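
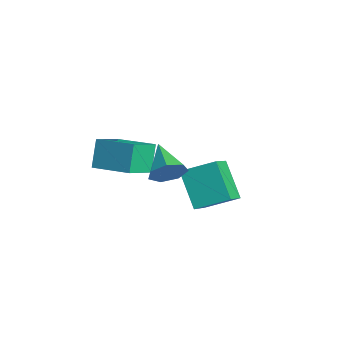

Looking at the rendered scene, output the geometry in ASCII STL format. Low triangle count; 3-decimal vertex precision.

solid 
facet normal 0.894 -0.201 -0.400
outer loop
vertex 2.853 -2.173 2.152
vertex 2.515 -2.612 1.617
vertex 2.672 -1.858 1.59
endloop
endfacet
facet normal -0.048 0.865 0.500
outer loop
vertex 2.853 -2.173 2.152
vertex 2.672 -1.858 1.59
vertex 1.165 -2.308 2.223
endloop
endfacet
facet normal 0.894 -0.200 -0.402
outer loop
vertex 2.672 -1.858 1.59
vertex 2.515 -2.612 1.617
vertex 2.372 -2.111 1.049
endloop
endfacet
facet normal -0.363 0.905 -0.222
outer loop
vertex 2.672 -1.858 1.59
vertex 2.372 -2.111 1.049
vertex 1.165 -2.308 2.223
endloop
endfacet
facet normal 0.894 -0.200 -0.402
outer loop
vertex 2.372 -2.111 1.049
vertex 2.515 -2.612 1.617
vertex 2.18 -2.741 0.936
endloop
endfacet
facet normal -0.686 0.326 -0.651
outer loop
vertex 2.372 -2.111 1.049
vertex 2.18 -2.741 0.936
vertex 1.165 -2.308 2.223
endloop
endfacet
facet normal 0.894 -0.201 -0.401
outer loop
vertex 2.18 -2.741 0.936
vertex 2.515 -2.612 1.617
vertex 2.24 -3.273 1.336
endloop
endfacet
facet normal -0.772 -0.435 -0.463
outer loop
vertex 2.18 -2.741 0.936
vertex 2.24 -3.273 1.336
vertex 1.165 -2.308 2.223
endloop
endfacet
facet normal 0.894 -0.202 -0.400
outer loop
vertex 2.24 -3.273 1.336
vertex 2.515 -2.612 1.617
vertex 2.506 -3.307 1.947
endloop
endfacet
facet normal -0.559 -0.805 0.199
outer loop
vertex 2.24 -3.273 1.336
vertex 2.506 -3.307 1.947
vertex 1.165 -2.308 2.223
endloop
endfacet
facet normal 0.893 -0.202 -0.401
outer loop
vertex 2.506 -3.307 1.947
vertex 2.515 -2.612 1.617
vertex 2.78 -2.817 2.31
endloop
endfacet
facet normal -0.205 -0.506 0.838
outer loop
vertex 2.506 -3.307 1.947
vertex 2.78 -2.817 2.31
vertex 1.165 -2.308 2.223
endloop
endfacet
facet normal 0.894 -0.200 -0.401
outer loop
vertex 2.78 -2.817 2.31
vertex 2.515 -2.612 1.617
vertex 2.853 -2.173 2.152
endloop
endfacet
facet normal 0.022 0.236 0.972
outer loop
vertex 2.78 -2.817 2.31
vertex 2.853 -2.173 2.152
vertex 1.165 -2.308 2.223
endloop
endfacet
facet normal -0.837 -0.512 -0.196
outer loop
vertex -2.981 -2.867 -0.03
vertex -3.553 -1.623 -0.839
vertex -2.423 -3.347 -1.161
endloop
endfacet
facet normal 0.359 -0.782 0.509
outer loop
vertex -0.967 -2.457 -0.821
vertex -2.981 -2.867 -0.03
vertex -2.423 -3.347 -1.161
endloop
endfacet
facet normal -0.837 -0.512 -0.196
outer loop
vertex -2.423 -3.347 -1.161
vertex -3.553 -1.623 -0.839
vertex -2.994 -2.104 -1.971
endloop
endfacet
facet normal 0.413 -0.356 -0.838
outer loop
vertex -2.994 -2.104 -1.971
vertex -0.967 -2.457 -0.821
vertex -2.423 -3.347 -1.161
endloop
endfacet
facet normal -0.413 0.355 0.839
outer loop
vertex -2.981 -2.867 -0.03
vertex -2.097 -0.733 -0.499
vertex -3.553 -1.623 -0.839
endloop
endfacet
facet normal 0.359 -0.782 0.510
outer loop
vertex -1.526 -1.976 0.311
vertex -2.981 -2.867 -0.03
vertex -0.967 -2.457 -0.821
endloop
endfacet
facet normal -0.414 0.356 0.838
outer loop
vertex -1.526 -1.976 0.311
vertex -2.097 -0.733 -0.499
vertex -2.981 -2.867 -0.03
endloop
endfacet
facet normal -0.359 0.782 -0.510
outer loop
vertex -3.553 -1.623 -0.839
vertex -2.097 -0.733 -0.499
vertex -2.994 -2.104 -1.971
endloop
endfacet
facet normal 0.414 -0.355 -0.838
outer loop
vertex -1.539 -1.213 -1.63
vertex -0.967 -2.457 -0.821
vertex -2.994 -2.104 -1.971
endloop
endfacet
facet normal -0.359 0.782 -0.509
outer loop
vertex -2.994 -2.104 -1.971
vertex -2.097 -0.733 -0.499
vertex -1.539 -1.213 -1.63
endloop
endfacet
facet normal 0.837 0.512 0.196
outer loop
vertex -1.539 -1.213 -1.63
vertex -1.526 -1.976 0.311
vertex -0.967 -2.457 -0.821
endloop
endfacet
facet normal 0.837 0.512 0.196
outer loop
vertex -2.097 -0.733 -0.499
vertex -1.526 -1.976 0.311
vertex -1.539 -1.213 -1.63
endloop
endfacet
facet normal -0.565 0.592 -0.574
outer loop
vertex -1.706 0.592 -2.281
vertex -1.032 1.816 -1.683
vertex -0.413 0.532 -3.616
endloop
endfacet
facet normal -0.443 -0.806 -0.393
outer loop
vertex 0.532 -0.456 -2.657
vertex -1.706 0.592 -2.281
vertex -0.413 0.532 -3.616
endloop
endfacet
facet normal -0.566 0.592 -0.574
outer loop
vertex -0.413 0.532 -3.616
vertex -1.032 1.816 -1.683
vertex 0.261 1.756 -3.019
endloop
endfacet
facet normal 0.695 -0.032 -0.718
outer loop
vertex 0.261 1.756 -3.019
vertex 0.532 -0.456 -2.657
vertex -0.413 0.532 -3.616
endloop
endfacet
facet normal -0.695 0.032 0.718
outer loop
vertex -1.706 0.592 -2.281
vertex -0.087 0.828 -0.724
vertex -1.032 1.816 -1.683
endloop
endfacet
facet normal -0.443 -0.806 -0.393
outer loop
vertex -0.761 -0.396 -1.321
vertex -1.706 0.592 -2.281
vertex 0.532 -0.456 -2.657
endloop
endfacet
facet normal -0.695 0.033 0.718
outer loop
vertex -0.761 -0.396 -1.321
vertex -0.087 0.828 -0.724
vertex -1.706 0.592 -2.281
endloop
endfacet
facet normal 0.443 0.806 0.393
outer loop
vertex -1.032 1.816 -1.683
vertex -0.087 0.828 -0.724
vertex 0.261 1.756 -3.019
endloop
endfacet
facet normal 0.695 -0.032 -0.718
outer loop
vertex 1.206 0.768 -2.059
vertex 0.532 -0.456 -2.657
vertex 0.261 1.756 -3.019
endloop
endfacet
facet normal 0.443 0.806 0.393
outer loop
vertex 0.261 1.756 -3.019
vertex -0.087 0.828 -0.724
vertex 1.206 0.768 -2.059
endloop
endfacet
facet normal 0.566 -0.592 0.574
outer loop
vertex 1.206 0.768 -2.059
vertex -0.761 -0.396 -1.321
vertex 0.532 -0.456 -2.657
endloop
endfacet
facet normal 0.566 -0.592 0.574
outer loop
vertex -0.087 0.828 -0.724
vertex -0.761 -0.396 -1.321
vertex 1.206 0.768 -2.059
endloop
endfacet

endsolid


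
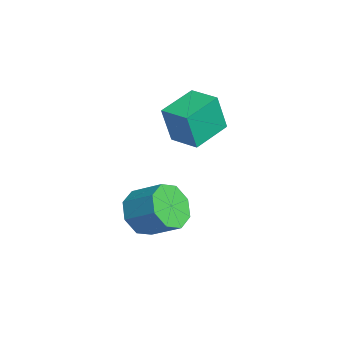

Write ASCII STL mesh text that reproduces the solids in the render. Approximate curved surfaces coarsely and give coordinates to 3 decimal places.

solid 
facet normal -0.546 0.805 0.233
outer loop
vertex -3.488 -0.833 2.507
vertex -2.436 -0.148 2.608
vertex -3.591 -0.437 0.898
endloop
endfacet
facet normal -0.835 -0.544 -0.080
outer loop
vertex -2.684 -1.772 0.512
vertex -3.488 -0.833 2.507
vertex -3.591 -0.437 0.898
endloop
endfacet
facet normal -0.546 0.804 0.233
outer loop
vertex -3.591 -0.437 0.898
vertex -2.436 -0.148 2.608
vertex -2.539 0.248 1.0
endloop
endfacet
facet normal -0.061 0.239 -0.969
outer loop
vertex -2.539 0.248 1.0
vertex -2.684 -1.772 0.512
vertex -3.591 -0.437 0.898
endloop
endfacet
facet normal 0.062 -0.238 0.969
outer loop
vertex -3.488 -0.833 2.507
vertex -1.529 -1.483 2.222
vertex -2.436 -0.148 2.608
endloop
endfacet
facet normal -0.835 -0.544 -0.080
outer loop
vertex -2.581 -2.168 2.12
vertex -3.488 -0.833 2.507
vertex -2.684 -1.772 0.512
endloop
endfacet
facet normal 0.062 -0.239 0.969
outer loop
vertex -2.581 -2.168 2.12
vertex -1.529 -1.483 2.222
vertex -3.488 -0.833 2.507
endloop
endfacet
facet normal 0.835 0.544 0.081
outer loop
vertex -2.436 -0.148 2.608
vertex -1.529 -1.483 2.222
vertex -2.539 0.248 1.0
endloop
endfacet
facet normal -0.062 0.239 -0.969
outer loop
vertex -1.632 -1.087 0.613
vertex -2.684 -1.772 0.512
vertex -2.539 0.248 1.0
endloop
endfacet
facet normal 0.835 0.544 0.080
outer loop
vertex -2.539 0.248 1.0
vertex -1.529 -1.483 2.222
vertex -1.632 -1.087 0.613
endloop
endfacet
facet normal 0.546 -0.805 -0.233
outer loop
vertex -1.632 -1.087 0.613
vertex -2.581 -2.168 2.12
vertex -2.684 -1.772 0.512
endloop
endfacet
facet normal 0.546 -0.804 -0.233
outer loop
vertex -1.529 -1.483 2.222
vertex -2.581 -2.168 2.12
vertex -1.632 -1.087 0.613
endloop
endfacet
facet normal -0.572 -0.630 -0.526
outer loop
vertex -0.932 -3.872 -2.329
vertex -1.599 -3.11 -2.516
vertex -0.76 -3.477 -2.989
endloop
endfacet
facet normal 0.791 -0.594 -0.149
outer loop
vertex -0.932 -3.872 -2.329
vertex -0.76 -3.477 -2.989
vertex -0.114 -2.972 -1.576
endloop
endfacet
facet normal 0.792 -0.592 -0.150
outer loop
vertex -0.114 -2.972 -1.576
vertex -0.76 -3.477 -2.989
vertex 0.057 -2.576 -2.236
endloop
endfacet
facet normal 0.571 0.630 0.526
outer loop
vertex -0.114 -2.972 -1.576
vertex 0.057 -2.576 -2.236
vertex -0.781 -2.21 -1.764
endloop
endfacet
facet normal -0.572 -0.629 -0.526
outer loop
vertex -0.76 -3.477 -2.989
vertex -1.599 -3.11 -2.516
vertex -1.08 -2.866 -3.372
endloop
endfacet
facet normal 0.713 -0.064 -0.698
outer loop
vertex -0.76 -3.477 -2.989
vertex -1.08 -2.866 -3.372
vertex 0.057 -2.576 -2.236
endloop
endfacet
facet normal 0.714 -0.065 -0.698
outer loop
vertex 0.057 -2.576 -2.236
vertex -1.08 -2.866 -3.372
vertex -0.262 -1.966 -2.619
endloop
endfacet
facet normal 0.571 0.629 0.527
outer loop
vertex 0.057 -2.576 -2.236
vertex -0.262 -1.966 -2.619
vertex -0.781 -2.21 -1.764
endloop
endfacet
facet normal -0.572 -0.630 -0.526
outer loop
vertex -1.08 -2.866 -3.372
vertex -1.599 -3.11 -2.516
vertex -1.703 -2.399 -3.254
endloop
endfacet
facet normal 0.218 0.502 -0.837
outer loop
vertex -1.08 -2.866 -3.372
vertex -1.703 -2.399 -3.254
vertex -0.262 -1.966 -2.619
endloop
endfacet
facet normal 0.218 0.502 -0.837
outer loop
vertex -0.262 -1.966 -2.619
vertex -1.703 -2.399 -3.254
vertex -0.886 -1.498 -2.501
endloop
endfacet
facet normal 0.572 0.629 0.527
outer loop
vertex -0.262 -1.966 -2.619
vertex -0.886 -1.498 -2.501
vertex -0.781 -2.21 -1.764
endloop
endfacet
facet normal -0.571 -0.630 -0.526
outer loop
vertex -1.703 -2.399 -3.254
vertex -1.599 -3.11 -2.516
vertex -2.266 -2.348 -2.704
endloop
endfacet
facet normal -0.405 0.774 -0.487
outer loop
vertex -1.703 -2.399 -3.254
vertex -2.266 -2.348 -2.704
vertex -0.886 -1.498 -2.501
endloop
endfacet
facet normal -0.406 0.775 -0.485
outer loop
vertex -0.886 -1.498 -2.501
vertex -2.266 -2.348 -2.704
vertex -1.448 -1.448 -1.951
endloop
endfacet
facet normal 0.571 0.629 0.527
outer loop
vertex -0.886 -1.498 -2.501
vertex -1.448 -1.448 -1.951
vertex -0.781 -2.21 -1.764
endloop
endfacet
facet normal -0.571 -0.630 -0.526
outer loop
vertex -2.266 -2.348 -2.704
vertex -1.599 -3.11 -2.516
vertex -2.437 -2.744 -2.044
endloop
endfacet
facet normal -0.791 0.593 0.151
outer loop
vertex -2.266 -2.348 -2.704
vertex -2.437 -2.744 -2.044
vertex -1.448 -1.448 -1.951
endloop
endfacet
facet normal -0.791 0.593 0.149
outer loop
vertex -1.448 -1.448 -1.951
vertex -2.437 -2.744 -2.044
vertex -1.62 -1.843 -1.291
endloop
endfacet
facet normal 0.572 0.630 0.526
outer loop
vertex -1.448 -1.448 -1.951
vertex -1.62 -1.843 -1.291
vertex -0.781 -2.21 -1.764
endloop
endfacet
facet normal -0.571 -0.629 -0.527
outer loop
vertex -2.437 -2.744 -2.044
vertex -1.599 -3.11 -2.516
vertex -2.118 -3.354 -1.661
endloop
endfacet
facet normal -0.714 0.065 0.697
outer loop
vertex -2.437 -2.744 -2.044
vertex -2.118 -3.354 -1.661
vertex -1.62 -1.843 -1.291
endloop
endfacet
facet normal -0.713 0.064 0.698
outer loop
vertex -1.62 -1.843 -1.291
vertex -2.118 -3.354 -1.661
vertex -1.3 -2.454 -0.908
endloop
endfacet
facet normal 0.572 0.629 0.526
outer loop
vertex -1.62 -1.843 -1.291
vertex -1.3 -2.454 -0.908
vertex -0.781 -2.21 -1.764
endloop
endfacet
facet normal -0.572 -0.629 -0.527
outer loop
vertex -2.118 -3.354 -1.661
vertex -1.599 -3.11 -2.516
vertex -1.494 -3.822 -1.779
endloop
endfacet
facet normal -0.218 -0.502 0.837
outer loop
vertex -2.118 -3.354 -1.661
vertex -1.494 -3.822 -1.779
vertex -1.3 -2.454 -0.908
endloop
endfacet
facet normal -0.218 -0.502 0.837
outer loop
vertex -1.3 -2.454 -0.908
vertex -1.494 -3.822 -1.779
vertex -0.677 -2.921 -1.026
endloop
endfacet
facet normal 0.572 0.630 0.526
outer loop
vertex -1.3 -2.454 -0.908
vertex -0.677 -2.921 -1.026
vertex -0.781 -2.21 -1.764
endloop
endfacet
facet normal -0.571 -0.629 -0.527
outer loop
vertex -1.494 -3.822 -1.779
vertex -1.599 -3.11 -2.516
vertex -0.932 -3.872 -2.329
endloop
endfacet
facet normal 0.406 -0.774 0.485
outer loop
vertex -1.494 -3.822 -1.779
vertex -0.932 -3.872 -2.329
vertex -0.677 -2.921 -1.026
endloop
endfacet
facet normal 0.405 -0.775 0.486
outer loop
vertex -0.677 -2.921 -1.026
vertex -0.932 -3.872 -2.329
vertex -0.114 -2.972 -1.576
endloop
endfacet
facet normal 0.571 0.630 0.526
outer loop
vertex -0.677 -2.921 -1.026
vertex -0.114 -2.972 -1.576
vertex -0.781 -2.21 -1.764
endloop
endfacet

endsolid


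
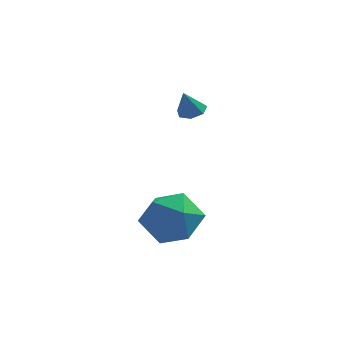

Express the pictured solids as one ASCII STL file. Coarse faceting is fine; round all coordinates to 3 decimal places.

solid 
facet normal 0.082 -0.234 0.969
outer loop
vertex 1.386 -0.839 0.715
vertex 0.429 -1.555 0.623
vertex 1.527 -1.993 0.424
endloop
endfacet
facet normal 0.720 -0.086 0.688
outer loop
vertex 1.386 -0.839 0.715
vertex 1.527 -1.993 0.424
vertex 2.166 -1.15 -0.14
endloop
endfacet
facet normal 0.697 0.577 0.426
outer loop
vertex 1.386 -0.839 0.715
vertex 2.166 -1.15 -0.14
vertex 1.463 -0.191 -0.29
endloop
endfacet
facet normal 0.044 0.838 0.544
outer loop
vertex 1.386 -0.839 0.715
vertex 1.463 -0.191 -0.29
vertex 0.389 -0.441 0.182
endloop
endfacet
facet normal -0.336 0.336 0.880
outer loop
vertex 1.386 -0.839 0.715
vertex 0.389 -0.441 0.182
vertex 0.429 -1.555 0.623
endloop
endfacet
facet normal 0.833 -0.534 0.145
outer loop
vertex 2.166 -1.15 -0.14
vertex 1.527 -1.993 0.424
vertex 1.691 -2.059 -0.762
endloop
endfacet
facet normal -0.201 -0.775 0.599
outer loop
vertex 1.527 -1.993 0.424
vertex 0.429 -1.555 0.623
vertex 0.617 -2.309 -0.29
endloop
endfacet
facet normal -0.878 0.148 0.454
outer loop
vertex 0.429 -1.555 0.623
vertex 0.389 -0.441 0.182
vertex -0.086 -1.35 -0.44
endloop
endfacet
facet normal -0.263 0.961 -0.090
outer loop
vertex 0.389 -0.441 0.182
vertex 1.463 -0.191 -0.29
vertex 0.553 -0.507 -1.004
endloop
endfacet
facet normal 0.794 0.538 -0.281
outer loop
vertex 1.463 -0.191 -0.29
vertex 2.166 -1.15 -0.14
vertex 1.651 -0.945 -1.203
endloop
endfacet
facet normal -0.044 -0.838 -0.544
outer loop
vertex 0.694 -1.661 -1.295
vertex 1.691 -2.059 -0.762
vertex 0.617 -2.309 -0.29
endloop
endfacet
facet normal -0.697 -0.577 -0.426
outer loop
vertex 0.694 -1.661 -1.295
vertex 0.617 -2.309 -0.29
vertex -0.086 -1.35 -0.44
endloop
endfacet
facet normal -0.720 0.086 -0.688
outer loop
vertex 0.694 -1.661 -1.295
vertex -0.086 -1.35 -0.44
vertex 0.553 -0.507 -1.004
endloop
endfacet
facet normal -0.082 0.234 -0.969
outer loop
vertex 0.694 -1.661 -1.295
vertex 0.553 -0.507 -1.004
vertex 1.651 -0.945 -1.203
endloop
endfacet
facet normal 0.336 -0.336 -0.880
outer loop
vertex 0.694 -1.661 -1.295
vertex 1.651 -0.945 -1.203
vertex 1.691 -2.059 -0.762
endloop
endfacet
facet normal 0.263 -0.961 0.090
outer loop
vertex 0.617 -2.309 -0.29
vertex 1.691 -2.059 -0.762
vertex 1.527 -1.993 0.424
endloop
endfacet
facet normal -0.794 -0.538 0.281
outer loop
vertex -0.086 -1.35 -0.44
vertex 0.617 -2.309 -0.29
vertex 0.429 -1.555 0.623
endloop
endfacet
facet normal -0.833 0.534 -0.145
outer loop
vertex 0.553 -0.507 -1.004
vertex -0.086 -1.35 -0.44
vertex 0.389 -0.441 0.182
endloop
endfacet
facet normal 0.201 0.775 -0.599
outer loop
vertex 1.651 -0.945 -1.203
vertex 0.553 -0.507 -1.004
vertex 1.463 -0.191 -0.29
endloop
endfacet
facet normal 0.878 -0.148 -0.454
outer loop
vertex 1.691 -2.059 -0.762
vertex 1.651 -0.945 -1.203
vertex 2.166 -1.15 -0.14
endloop
endfacet
facet normal 0.258 0.271 -0.928
outer loop
vertex 1.885 1.802 3.585
vertex 1.373 1.7 3.413
vertex 1.581 2.17 3.608
endloop
endfacet
facet normal 0.543 0.403 0.737
outer loop
vertex 1.885 1.802 3.585
vertex 1.581 2.17 3.608
vertex 1.107 1.42 4.367
endloop
endfacet
facet normal 0.258 0.271 -0.927
outer loop
vertex 1.581 2.17 3.608
vertex 1.373 1.7 3.413
vertex 1.121 2.184 3.484
endloop
endfacet
facet normal -0.151 0.749 0.645
outer loop
vertex 1.581 2.17 3.608
vertex 1.121 2.184 3.484
vertex 1.107 1.42 4.367
endloop
endfacet
facet normal 0.259 0.271 -0.927
outer loop
vertex 1.121 2.184 3.484
vertex 1.373 1.7 3.413
vertex 0.85 1.833 3.306
endloop
endfacet
facet normal -0.817 0.443 0.370
outer loop
vertex 1.121 2.184 3.484
vertex 0.85 1.833 3.306
vertex 1.107 1.42 4.367
endloop
endfacet
facet normal 0.259 0.273 -0.927
outer loop
vertex 0.85 1.833 3.306
vertex 1.373 1.7 3.413
vertex 0.973 1.383 3.208
endloop
endfacet
facet normal -0.951 -0.286 0.119
outer loop
vertex 0.85 1.833 3.306
vertex 0.973 1.383 3.208
vertex 1.107 1.42 4.367
endloop
endfacet
facet normal 0.259 0.273 -0.927
outer loop
vertex 0.973 1.383 3.208
vertex 1.373 1.7 3.413
vertex 1.397 1.171 3.264
endloop
endfacet
facet normal -0.454 -0.887 0.081
outer loop
vertex 0.973 1.383 3.208
vertex 1.397 1.171 3.264
vertex 1.107 1.42 4.367
endloop
endfacet
facet normal 0.258 0.273 -0.927
outer loop
vertex 1.397 1.171 3.264
vertex 1.373 1.7 3.413
vertex 1.803 1.358 3.432
endloop
endfacet
facet normal 0.301 -0.910 0.285
outer loop
vertex 1.397 1.171 3.264
vertex 1.803 1.358 3.432
vertex 1.107 1.42 4.367
endloop
endfacet
facet normal 0.257 0.272 -0.927
outer loop
vertex 1.803 1.358 3.432
vertex 1.373 1.7 3.413
vertex 1.885 1.802 3.585
endloop
endfacet
facet normal 0.745 -0.336 0.577
outer loop
vertex 1.803 1.358 3.432
vertex 1.885 1.802 3.585
vertex 1.107 1.42 4.367
endloop
endfacet

endsolid


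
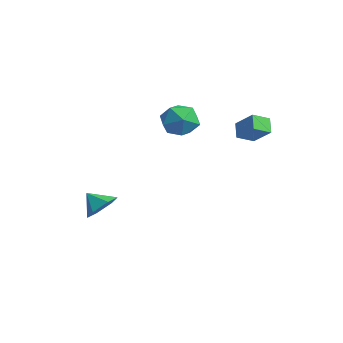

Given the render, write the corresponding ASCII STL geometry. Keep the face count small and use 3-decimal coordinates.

solid 
facet normal 0.636 0.391 -0.665
outer loop
vertex -2.047 -3.689 -2.393
vertex -2.81 -3.648 -3.099
vertex -2.644 -2.84 -2.465
endloop
endfacet
facet normal 0.059 0.125 0.990
outer loop
vertex -2.047 -3.689 -2.393
vertex -2.644 -2.84 -2.465
vertex -3.63 -4.152 -2.241
endloop
endfacet
facet normal 0.637 0.391 -0.665
outer loop
vertex -2.644 -2.84 -2.465
vertex -2.81 -3.648 -3.099
vertex -3.406 -2.799 -3.171
endloop
endfacet
facet normal -0.561 0.530 0.636
outer loop
vertex -2.644 -2.84 -2.465
vertex -3.406 -2.799 -3.171
vertex -3.63 -4.152 -2.241
endloop
endfacet
facet normal 0.637 0.391 -0.664
outer loop
vertex -3.406 -2.799 -3.171
vertex -2.81 -3.648 -3.099
vertex -3.572 -3.606 -3.805
endloop
endfacet
facet normal -0.983 0.181 0.027
outer loop
vertex -3.406 -2.799 -3.171
vertex -3.572 -3.606 -3.805
vertex -3.63 -4.152 -2.241
endloop
endfacet
facet normal 0.637 0.392 -0.664
outer loop
vertex -3.572 -3.606 -3.805
vertex -2.81 -3.648 -3.099
vertex -2.975 -4.455 -3.733
endloop
endfacet
facet normal -0.787 -0.573 -0.229
outer loop
vertex -3.572 -3.606 -3.805
vertex -2.975 -4.455 -3.733
vertex -3.63 -4.152 -2.241
endloop
endfacet
facet normal 0.637 0.392 -0.664
outer loop
vertex -2.975 -4.455 -3.733
vertex -2.81 -3.648 -3.099
vertex -2.213 -4.496 -3.027
endloop
endfacet
facet normal -0.168 -0.978 0.125
outer loop
vertex -2.975 -4.455 -3.733
vertex -2.213 -4.496 -3.027
vertex -3.63 -4.152 -2.241
endloop
endfacet
facet normal 0.636 0.391 -0.665
outer loop
vertex -2.213 -4.496 -3.027
vertex -2.81 -3.648 -3.099
vertex -2.047 -3.689 -2.393
endloop
endfacet
facet normal 0.255 -0.629 0.734
outer loop
vertex -2.213 -4.496 -3.027
vertex -2.047 -3.689 -2.393
vertex -3.63 -4.152 -2.241
endloop
endfacet
facet normal -0.153 0.106 0.983
outer loop
vertex -0.634 0.516 4.037
vertex -1.792 0.304 3.879
vertex -1.047 -0.596 4.092
endloop
endfacet
facet normal 0.503 -0.145 0.852
outer loop
vertex -0.634 0.516 4.037
vertex -1.047 -0.596 4.092
vertex -0.026 -0.369 3.528
endloop
endfacet
facet normal 0.839 0.326 0.435
outer loop
vertex -0.634 0.516 4.037
vertex -0.026 -0.369 3.528
vertex -0.14 0.672 2.967
endloop
endfacet
facet normal 0.391 0.867 0.307
outer loop
vertex -0.634 0.516 4.037
vertex -0.14 0.672 2.967
vertex -1.232 1.088 3.184
endloop
endfacet
facet normal -0.222 0.731 0.646
outer loop
vertex -0.634 0.516 4.037
vertex -1.232 1.088 3.184
vertex -1.792 0.304 3.879
endloop
endfacet
facet normal 0.438 -0.755 0.489
outer loop
vertex -0.026 -0.369 3.528
vertex -1.047 -0.596 4.092
vertex -0.808 -1.128 3.056
endloop
endfacet
facet normal -0.623 -0.351 0.699
outer loop
vertex -1.047 -0.596 4.092
vertex -1.792 0.304 3.879
vertex -1.9 -0.712 3.273
endloop
endfacet
facet normal -0.734 0.661 0.154
outer loop
vertex -1.792 0.304 3.879
vertex -1.232 1.088 3.184
vertex -2.014 0.329 2.712
endloop
endfacet
facet normal 0.258 0.882 -0.394
outer loop
vertex -1.232 1.088 3.184
vertex -0.14 0.672 2.967
vertex -0.993 0.556 2.148
endloop
endfacet
facet normal 0.982 0.007 -0.187
outer loop
vertex -0.14 0.672 2.967
vertex -0.026 -0.369 3.528
vertex -0.248 -0.344 2.361
endloop
endfacet
facet normal -0.391 -0.867 -0.307
outer loop
vertex -1.406 -0.556 2.203
vertex -0.808 -1.128 3.056
vertex -1.9 -0.712 3.273
endloop
endfacet
facet normal -0.839 -0.326 -0.435
outer loop
vertex -1.406 -0.556 2.203
vertex -1.9 -0.712 3.273
vertex -2.014 0.329 2.712
endloop
endfacet
facet normal -0.503 0.145 -0.852
outer loop
vertex -1.406 -0.556 2.203
vertex -2.014 0.329 2.712
vertex -0.993 0.556 2.148
endloop
endfacet
facet normal 0.153 -0.106 -0.983
outer loop
vertex -1.406 -0.556 2.203
vertex -0.993 0.556 2.148
vertex -0.248 -0.344 2.361
endloop
endfacet
facet normal 0.222 -0.731 -0.646
outer loop
vertex -1.406 -0.556 2.203
vertex -0.248 -0.344 2.361
vertex -0.808 -1.128 3.056
endloop
endfacet
facet normal -0.258 -0.882 0.394
outer loop
vertex -1.9 -0.712 3.273
vertex -0.808 -1.128 3.056
vertex -1.047 -0.596 4.092
endloop
endfacet
facet normal -0.982 -0.007 0.187
outer loop
vertex -2.014 0.329 2.712
vertex -1.9 -0.712 3.273
vertex -1.792 0.304 3.879
endloop
endfacet
facet normal -0.438 0.755 -0.489
outer loop
vertex -0.993 0.556 2.148
vertex -2.014 0.329 2.712
vertex -1.232 1.088 3.184
endloop
endfacet
facet normal 0.623 0.351 -0.699
outer loop
vertex -0.248 -0.344 2.361
vertex -0.993 0.556 2.148
vertex -0.14 0.672 2.967
endloop
endfacet
facet normal 0.734 -0.661 -0.154
outer loop
vertex -0.808 -1.128 3.056
vertex -0.248 -0.344 2.361
vertex -0.026 -0.369 3.528
endloop
endfacet
facet normal -0.656 0.323 0.682
outer loop
vertex 3.633 1.492 4.728
vertex 3.684 2.476 4.311
vertex 2.541 1.168 3.832
endloop
endfacet
facet normal -0.048 -0.919 0.390
outer loop
vertex 3.196 0.844 3.149
vertex 3.633 1.492 4.728
vertex 2.541 1.168 3.832
endloop
endfacet
facet normal -0.656 0.323 0.682
outer loop
vertex 2.541 1.168 3.832
vertex 3.684 2.476 4.311
vertex 2.591 2.151 3.414
endloop
endfacet
facet normal -0.754 -0.224 -0.617
outer loop
vertex 2.591 2.151 3.414
vertex 3.196 0.844 3.149
vertex 2.541 1.168 3.832
endloop
endfacet
facet normal 0.754 0.223 0.618
outer loop
vertex 3.633 1.492 4.728
vertex 4.339 2.152 3.628
vertex 3.684 2.476 4.311
endloop
endfacet
facet normal -0.047 -0.919 0.390
outer loop
vertex 4.289 1.169 4.046
vertex 3.633 1.492 4.728
vertex 3.196 0.844 3.149
endloop
endfacet
facet normal 0.753 0.225 0.618
outer loop
vertex 4.289 1.169 4.046
vertex 4.339 2.152 3.628
vertex 3.633 1.492 4.728
endloop
endfacet
facet normal 0.047 0.919 -0.391
outer loop
vertex 3.684 2.476 4.311
vertex 4.339 2.152 3.628
vertex 2.591 2.151 3.414
endloop
endfacet
facet normal -0.753 -0.223 -0.619
outer loop
vertex 3.247 1.828 2.732
vertex 3.196 0.844 3.149
vertex 2.591 2.151 3.414
endloop
endfacet
facet normal 0.047 0.920 -0.390
outer loop
vertex 2.591 2.151 3.414
vertex 4.339 2.152 3.628
vertex 3.247 1.828 2.732
endloop
endfacet
facet normal 0.656 -0.323 -0.682
outer loop
vertex 3.247 1.828 2.732
vertex 4.289 1.169 4.046
vertex 3.196 0.844 3.149
endloop
endfacet
facet normal 0.656 -0.323 -0.682
outer loop
vertex 4.339 2.152 3.628
vertex 4.289 1.169 4.046
vertex 3.247 1.828 2.732
endloop
endfacet

endsolid


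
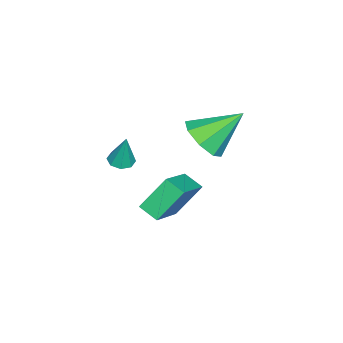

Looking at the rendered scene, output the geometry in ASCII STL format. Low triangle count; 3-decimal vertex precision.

solid 
facet normal 0.380 -0.665 -0.643
outer loop
vertex 3.279 0.02 3.356
vertex 2.308 -0.162 2.971
vertex 3.093 0.511 2.738
endloop
endfacet
facet normal 0.636 0.686 0.353
outer loop
vertex 3.279 0.02 3.356
vertex 3.093 0.511 2.738
vertex 1.552 1.162 4.249
endloop
endfacet
facet normal 0.380 -0.665 -0.643
outer loop
vertex 3.093 0.511 2.738
vertex 2.308 -0.162 2.971
vertex 2.447 0.608 2.256
endloop
endfacet
facet normal 0.256 0.955 -0.151
outer loop
vertex 3.093 0.511 2.738
vertex 2.447 0.608 2.256
vertex 1.552 1.162 4.249
endloop
endfacet
facet normal 0.381 -0.665 -0.642
outer loop
vertex 2.447 0.608 2.256
vertex 2.308 -0.162 2.971
vertex 1.72 0.253 2.193
endloop
endfacet
facet normal -0.374 0.837 -0.400
outer loop
vertex 2.447 0.608 2.256
vertex 1.72 0.253 2.193
vertex 1.552 1.162 4.249
endloop
endfacet
facet normal 0.380 -0.665 -0.642
outer loop
vertex 1.72 0.253 2.193
vertex 2.308 -0.162 2.971
vertex 1.338 -0.345 2.586
endloop
endfacet
facet normal -0.882 0.400 -0.249
outer loop
vertex 1.72 0.253 2.193
vertex 1.338 -0.345 2.586
vertex 1.552 1.162 4.249
endloop
endfacet
facet normal 0.381 -0.665 -0.643
outer loop
vertex 1.338 -0.345 2.586
vertex 2.308 -0.162 2.971
vertex 1.524 -0.836 3.204
endloop
endfacet
facet normal -0.972 -0.098 0.214
outer loop
vertex 1.338 -0.345 2.586
vertex 1.524 -0.836 3.204
vertex 1.552 1.162 4.249
endloop
endfacet
facet normal 0.381 -0.665 -0.642
outer loop
vertex 1.524 -0.836 3.204
vertex 2.308 -0.162 2.971
vertex 2.169 -0.932 3.686
endloop
endfacet
facet normal -0.591 -0.367 0.718
outer loop
vertex 1.524 -0.836 3.204
vertex 2.169 -0.932 3.686
vertex 1.552 1.162 4.249
endloop
endfacet
facet normal 0.381 -0.665 -0.642
outer loop
vertex 2.169 -0.932 3.686
vertex 2.308 -0.162 2.971
vertex 2.896 -0.577 3.749
endloop
endfacet
facet normal 0.038 -0.249 0.968
outer loop
vertex 2.169 -0.932 3.686
vertex 2.896 -0.577 3.749
vertex 1.552 1.162 4.249
endloop
endfacet
facet normal 0.379 -0.666 -0.642
outer loop
vertex 2.896 -0.577 3.749
vertex 2.308 -0.162 2.971
vertex 3.279 0.02 3.356
endloop
endfacet
facet normal 0.546 0.187 0.817
outer loop
vertex 2.896 -0.577 3.749
vertex 3.279 0.02 3.356
vertex 1.552 1.162 4.249
endloop
endfacet
facet normal -0.874 0.037 -0.484
outer loop
vertex 0.864 -1.407 -0.429
vertex 1.113 -0.587 -0.816
vertex 1.567 -2.252 -1.764
endloop
endfacet
facet normal -0.265 -0.872 0.412
outer loop
vertex 3.447 -2.333 -0.724
vertex 0.864 -1.407 -0.429
vertex 1.567 -2.252 -1.764
endloop
endfacet
facet normal -0.875 0.037 -0.483
outer loop
vertex 1.567 -2.252 -1.764
vertex 1.113 -0.587 -0.816
vertex 1.816 -1.432 -2.152
endloop
endfacet
facet normal 0.406 -0.489 -0.772
outer loop
vertex 1.816 -1.432 -2.152
vertex 3.447 -2.333 -0.724
vertex 1.567 -2.252 -1.764
endloop
endfacet
facet normal -0.406 0.488 0.773
outer loop
vertex 0.864 -1.407 -0.429
vertex 2.993 -0.668 0.224
vertex 1.113 -0.587 -0.816
endloop
endfacet
facet normal -0.266 -0.872 0.412
outer loop
vertex 2.744 -1.488 0.612
vertex 0.864 -1.407 -0.429
vertex 3.447 -2.333 -0.724
endloop
endfacet
facet normal -0.406 0.489 0.772
outer loop
vertex 2.744 -1.488 0.612
vertex 2.993 -0.668 0.224
vertex 0.864 -1.407 -0.429
endloop
endfacet
facet normal 0.265 0.872 -0.412
outer loop
vertex 1.113 -0.587 -0.816
vertex 2.993 -0.668 0.224
vertex 1.816 -1.432 -2.152
endloop
endfacet
facet normal 0.407 -0.488 -0.772
outer loop
vertex 3.696 -1.513 -1.111
vertex 3.447 -2.333 -0.724
vertex 1.816 -1.432 -2.152
endloop
endfacet
facet normal 0.266 0.872 -0.412
outer loop
vertex 1.816 -1.432 -2.152
vertex 2.993 -0.668 0.224
vertex 3.696 -1.513 -1.111
endloop
endfacet
facet normal 0.874 -0.037 0.484
outer loop
vertex 3.696 -1.513 -1.111
vertex 2.744 -1.488 0.612
vertex 3.447 -2.333 -0.724
endloop
endfacet
facet normal 0.874 -0.037 0.484
outer loop
vertex 2.993 -0.668 0.224
vertex 2.744 -1.488 0.612
vertex 3.696 -1.513 -1.111
endloop
endfacet
facet normal -0.142 -0.209 -0.968
outer loop
vertex 3.653 -3.391 1.571
vertex 3.146 -3.154 1.594
vertex 3.663 -2.972 1.479
endloop
endfacet
facet normal 0.981 0.019 0.194
outer loop
vertex 3.653 -3.391 1.571
vertex 3.663 -2.972 1.479
vertex 3.354 -2.846 3.026
endloop
endfacet
facet normal -0.142 -0.208 -0.968
outer loop
vertex 3.663 -2.972 1.479
vertex 3.146 -3.154 1.594
vertex 3.37 -2.66 1.455
endloop
endfacet
facet normal 0.723 0.685 0.089
outer loop
vertex 3.663 -2.972 1.479
vertex 3.37 -2.66 1.455
vertex 3.354 -2.846 3.026
endloop
endfacet
facet normal -0.141 -0.208 -0.968
outer loop
vertex 3.37 -2.66 1.455
vertex 3.146 -3.154 1.594
vertex 2.946 -2.637 1.512
endloop
endfacet
facet normal 0.070 0.991 0.118
outer loop
vertex 3.37 -2.66 1.455
vertex 2.946 -2.637 1.512
vertex 3.354 -2.846 3.026
endloop
endfacet
facet normal -0.141 -0.208 -0.968
outer loop
vertex 2.946 -2.637 1.512
vertex 3.146 -3.154 1.594
vertex 2.639 -2.917 1.617
endloop
endfacet
facet normal -0.598 0.756 0.266
outer loop
vertex 2.946 -2.637 1.512
vertex 2.639 -2.917 1.617
vertex 3.354 -2.846 3.026
endloop
endfacet
facet normal -0.141 -0.207 -0.968
outer loop
vertex 2.639 -2.917 1.617
vertex 3.146 -3.154 1.594
vertex 2.628 -3.336 1.708
endloop
endfacet
facet normal -0.888 0.120 0.444
outer loop
vertex 2.639 -2.917 1.617
vertex 2.628 -3.336 1.708
vertex 3.354 -2.846 3.026
endloop
endfacet
facet normal -0.140 -0.209 -0.968
outer loop
vertex 2.628 -3.336 1.708
vertex 3.146 -3.154 1.594
vertex 2.921 -3.648 1.733
endloop
endfacet
facet normal -0.630 -0.548 0.551
outer loop
vertex 2.628 -3.336 1.708
vertex 2.921 -3.648 1.733
vertex 3.354 -2.846 3.026
endloop
endfacet
facet normal -0.141 -0.208 -0.968
outer loop
vertex 2.921 -3.648 1.733
vertex 3.146 -3.154 1.594
vertex 3.345 -3.671 1.676
endloop
endfacet
facet normal 0.024 -0.853 0.521
outer loop
vertex 2.921 -3.648 1.733
vertex 3.345 -3.671 1.676
vertex 3.354 -2.846 3.026
endloop
endfacet
facet normal -0.141 -0.208 -0.968
outer loop
vertex 3.345 -3.671 1.676
vertex 3.146 -3.154 1.594
vertex 3.653 -3.391 1.571
endloop
endfacet
facet normal 0.690 -0.619 0.374
outer loop
vertex 3.345 -3.671 1.676
vertex 3.653 -3.391 1.571
vertex 3.354 -2.846 3.026
endloop
endfacet

endsolid


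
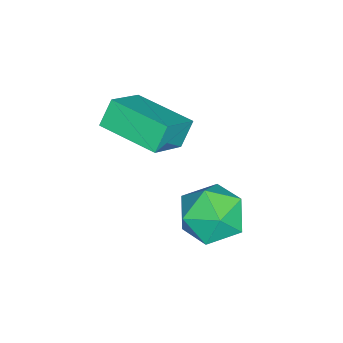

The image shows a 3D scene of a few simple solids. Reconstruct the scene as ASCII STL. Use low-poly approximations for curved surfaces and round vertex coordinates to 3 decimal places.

solid 
facet normal -0.520 0.227 0.824
outer loop
vertex 1.186 0.829 4.793
vertex 1.801 2.562 4.704
vertex 0.007 1.205 3.945
endloop
endfacet
facet normal -0.335 -0.941 0.049
outer loop
vertex 0.479 0.998 3.196
vertex 1.186 0.829 4.793
vertex 0.007 1.205 3.945
endloop
endfacet
facet normal -0.520 0.226 0.824
outer loop
vertex 0.007 1.205 3.945
vertex 1.801 2.562 4.704
vertex 0.621 2.937 3.857
endloop
endfacet
facet normal -0.786 0.250 -0.565
outer loop
vertex 0.621 2.937 3.857
vertex 0.479 0.998 3.196
vertex 0.007 1.205 3.945
endloop
endfacet
facet normal 0.786 -0.250 0.565
outer loop
vertex 1.186 0.829 4.793
vertex 2.273 2.355 3.955
vertex 1.801 2.562 4.704
endloop
endfacet
facet normal -0.334 -0.941 0.048
outer loop
vertex 1.659 0.623 4.043
vertex 1.186 0.829 4.793
vertex 0.479 0.998 3.196
endloop
endfacet
facet normal 0.786 -0.250 0.565
outer loop
vertex 1.659 0.623 4.043
vertex 2.273 2.355 3.955
vertex 1.186 0.829 4.793
endloop
endfacet
facet normal 0.334 0.941 -0.049
outer loop
vertex 1.801 2.562 4.704
vertex 2.273 2.355 3.955
vertex 0.621 2.937 3.857
endloop
endfacet
facet normal -0.786 0.250 -0.565
outer loop
vertex 1.094 2.731 3.107
vertex 0.479 0.998 3.196
vertex 0.621 2.937 3.857
endloop
endfacet
facet normal 0.334 0.941 -0.048
outer loop
vertex 0.621 2.937 3.857
vertex 2.273 2.355 3.955
vertex 1.094 2.731 3.107
endloop
endfacet
facet normal 0.519 -0.227 -0.824
outer loop
vertex 1.094 2.731 3.107
vertex 1.659 0.623 4.043
vertex 0.479 0.998 3.196
endloop
endfacet
facet normal 0.520 -0.226 -0.824
outer loop
vertex 2.273 2.355 3.955
vertex 1.659 0.623 4.043
vertex 1.094 2.731 3.107
endloop
endfacet
facet normal 0.132 0.389 0.912
outer loop
vertex 1.667 4.573 1.854
vertex 1.917 3.621 2.224
vertex 2.668 4.253 1.846
endloop
endfacet
facet normal 0.281 0.870 0.406
outer loop
vertex 1.667 4.573 1.854
vertex 2.668 4.253 1.846
vertex 2.274 4.767 1.018
endloop
endfacet
facet normal -0.302 0.953 0.002
outer loop
vertex 1.667 4.573 1.854
vertex 2.274 4.767 1.018
vertex 1.28 4.453 0.883
endloop
endfacet
facet normal -0.811 0.525 0.258
outer loop
vertex 1.667 4.573 1.854
vertex 1.28 4.453 0.883
vertex 1.059 3.745 1.629
endloop
endfacet
facet normal -0.544 0.176 0.821
outer loop
vertex 1.667 4.573 1.854
vertex 1.059 3.745 1.629
vertex 1.917 3.621 2.224
endloop
endfacet
facet normal 0.798 0.602 -0.006
outer loop
vertex 2.274 4.767 1.018
vertex 2.668 4.253 1.846
vertex 2.901 3.935 0.871
endloop
endfacet
facet normal 0.556 -0.175 0.813
outer loop
vertex 2.668 4.253 1.846
vertex 1.917 3.621 2.224
vertex 2.68 3.227 1.617
endloop
endfacet
facet normal -0.536 -0.521 0.664
outer loop
vertex 1.917 3.621 2.224
vertex 1.059 3.745 1.629
vertex 1.686 2.913 1.482
endloop
endfacet
facet normal -0.968 0.043 -0.246
outer loop
vertex 1.059 3.745 1.629
vertex 1.28 4.453 0.883
vertex 1.292 3.427 0.654
endloop
endfacet
facet normal -0.144 0.738 -0.659
outer loop
vertex 1.28 4.453 0.883
vertex 2.274 4.767 1.018
vertex 2.043 4.059 0.276
endloop
endfacet
facet normal 0.811 -0.525 -0.258
outer loop
vertex 2.293 3.107 0.646
vertex 2.901 3.935 0.871
vertex 2.68 3.227 1.617
endloop
endfacet
facet normal 0.302 -0.953 -0.002
outer loop
vertex 2.293 3.107 0.646
vertex 2.68 3.227 1.617
vertex 1.686 2.913 1.482
endloop
endfacet
facet normal -0.281 -0.870 -0.406
outer loop
vertex 2.293 3.107 0.646
vertex 1.686 2.913 1.482
vertex 1.292 3.427 0.654
endloop
endfacet
facet normal -0.132 -0.389 -0.912
outer loop
vertex 2.293 3.107 0.646
vertex 1.292 3.427 0.654
vertex 2.043 4.059 0.276
endloop
endfacet
facet normal 0.544 -0.176 -0.821
outer loop
vertex 2.293 3.107 0.646
vertex 2.043 4.059 0.276
vertex 2.901 3.935 0.871
endloop
endfacet
facet normal 0.968 -0.043 0.246
outer loop
vertex 2.68 3.227 1.617
vertex 2.901 3.935 0.871
vertex 2.668 4.253 1.846
endloop
endfacet
facet normal 0.144 -0.738 0.659
outer loop
vertex 1.686 2.913 1.482
vertex 2.68 3.227 1.617
vertex 1.917 3.621 2.224
endloop
endfacet
facet normal -0.798 -0.602 0.006
outer loop
vertex 1.292 3.427 0.654
vertex 1.686 2.913 1.482
vertex 1.059 3.745 1.629
endloop
endfacet
facet normal -0.556 0.175 -0.813
outer loop
vertex 2.043 4.059 0.276
vertex 1.292 3.427 0.654
vertex 1.28 4.453 0.883
endloop
endfacet
facet normal 0.536 0.521 -0.664
outer loop
vertex 2.901 3.935 0.871
vertex 2.043 4.059 0.276
vertex 2.274 4.767 1.018
endloop
endfacet

endsolid


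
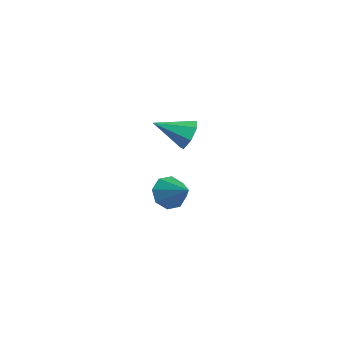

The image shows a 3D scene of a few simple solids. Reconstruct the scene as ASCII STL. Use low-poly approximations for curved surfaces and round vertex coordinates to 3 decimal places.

solid 
facet normal 0.460 0.765 -0.450
outer loop
vertex -0.59 -2.911 2.22
vertex -1.099 -2.3 2.739
vertex -0.256 -2.689 2.94
endloop
endfacet
facet normal 0.540 -0.842 0.009
outer loop
vertex -0.59 -2.911 2.22
vertex -0.256 -2.689 2.94
vertex -2.001 -3.8 3.621
endloop
endfacet
facet normal 0.460 0.765 -0.450
outer loop
vertex -0.256 -2.689 2.94
vertex -1.099 -2.3 2.739
vertex -0.557 -2.173 3.509
endloop
endfacet
facet normal 0.557 -0.447 0.700
outer loop
vertex -0.256 -2.689 2.94
vertex -0.557 -2.173 3.509
vertex -2.001 -3.8 3.621
endloop
endfacet
facet normal 0.460 0.765 -0.450
outer loop
vertex -0.557 -2.173 3.509
vertex -1.099 -2.3 2.739
vertex -1.266 -1.753 3.498
endloop
endfacet
facet normal 0.017 0.054 0.998
outer loop
vertex -0.557 -2.173 3.509
vertex -1.266 -1.753 3.498
vertex -2.001 -3.8 3.621
endloop
endfacet
facet normal 0.459 0.765 -0.451
outer loop
vertex -1.266 -1.753 3.498
vertex -1.099 -2.3 2.739
vertex -1.85 -1.745 2.916
endloop
endfacet
facet normal -0.675 0.283 0.681
outer loop
vertex -1.266 -1.753 3.498
vertex -1.85 -1.745 2.916
vertex -2.001 -3.8 3.621
endloop
endfacet
facet normal 0.460 0.766 -0.449
outer loop
vertex -1.85 -1.745 2.916
vertex -1.099 -2.3 2.739
vertex -1.868 -2.154 2.2
endloop
endfacet
facet normal -0.998 0.068 -0.014
outer loop
vertex -1.85 -1.745 2.916
vertex -1.868 -2.154 2.2
vertex -2.001 -3.8 3.621
endloop
endfacet
facet normal 0.460 0.765 -0.450
outer loop
vertex -1.868 -2.154 2.2
vertex -1.099 -2.3 2.739
vertex -1.307 -2.673 1.891
endloop
endfacet
facet normal -0.707 -0.429 -0.563
outer loop
vertex -1.868 -2.154 2.2
vertex -1.307 -2.673 1.891
vertex -2.001 -3.8 3.621
endloop
endfacet
facet normal 0.460 0.765 -0.450
outer loop
vertex -1.307 -2.673 1.891
vertex -1.099 -2.3 2.739
vertex -0.59 -2.911 2.22
endloop
endfacet
facet normal -0.023 -0.833 -0.552
outer loop
vertex -1.307 -2.673 1.891
vertex -0.59 -2.911 2.22
vertex -2.001 -3.8 3.621
endloop
endfacet
facet normal -0.828 -0.135 -0.545
outer loop
vertex -4.143 -1.726 -4.687
vertex -4.728 -1.243 -3.918
vertex -4.202 -0.909 -4.8
endloop
endfacet
facet normal 0.885 -0.001 -0.466
outer loop
vertex -4.143 -1.726 -4.687
vertex -4.202 -0.909 -4.8
vertex -3.212 -0.997 -2.922
endloop
endfacet
facet normal -0.828 -0.135 -0.545
outer loop
vertex -4.202 -0.909 -4.8
vertex -4.728 -1.243 -3.918
vertex -4.569 -0.288 -4.396
endloop
endfacet
facet normal 0.697 0.632 -0.338
outer loop
vertex -4.202 -0.909 -4.8
vertex -4.569 -0.288 -4.396
vertex -3.212 -0.997 -2.922
endloop
endfacet
facet normal -0.828 -0.135 -0.545
outer loop
vertex -4.569 -0.288 -4.396
vertex -4.728 -1.243 -3.918
vertex -5.029 -0.227 -3.712
endloop
endfacet
facet normal 0.334 0.932 0.141
outer loop
vertex -4.569 -0.288 -4.396
vertex -5.029 -0.227 -3.712
vertex -3.212 -0.997 -2.922
endloop
endfacet
facet normal -0.828 -0.135 -0.544
outer loop
vertex -5.029 -0.227 -3.712
vertex -4.728 -1.243 -3.918
vertex -5.312 -0.761 -3.149
endloop
endfacet
facet normal 0.007 0.724 0.690
outer loop
vertex -5.029 -0.227 -3.712
vertex -5.312 -0.761 -3.149
vertex -3.212 -0.997 -2.922
endloop
endfacet
facet normal -0.828 -0.135 -0.544
outer loop
vertex -5.312 -0.761 -3.149
vertex -4.728 -1.243 -3.918
vertex -5.253 -1.578 -3.036
endloop
endfacet
facet normal -0.092 0.130 0.987
outer loop
vertex -5.312 -0.761 -3.149
vertex -5.253 -1.578 -3.036
vertex -3.212 -0.997 -2.922
endloop
endfacet
facet normal -0.828 -0.135 -0.544
outer loop
vertex -5.253 -1.578 -3.036
vertex -4.728 -1.243 -3.918
vertex -4.886 -2.199 -3.44
endloop
endfacet
facet normal 0.095 -0.503 0.859
outer loop
vertex -5.253 -1.578 -3.036
vertex -4.886 -2.199 -3.44
vertex -3.212 -0.997 -2.922
endloop
endfacet
facet normal -0.828 -0.135 -0.544
outer loop
vertex -4.886 -2.199 -3.44
vertex -4.728 -1.243 -3.918
vertex -4.427 -2.26 -4.124
endloop
endfacet
facet normal 0.459 -0.803 0.380
outer loop
vertex -4.886 -2.199 -3.44
vertex -4.427 -2.26 -4.124
vertex -3.212 -0.997 -2.922
endloop
endfacet
facet normal -0.828 -0.135 -0.545
outer loop
vertex -4.427 -2.26 -4.124
vertex -4.728 -1.243 -3.918
vertex -4.143 -1.726 -4.687
endloop
endfacet
facet normal 0.786 -0.595 -0.168
outer loop
vertex -4.427 -2.26 -4.124
vertex -4.143 -1.726 -4.687
vertex -3.212 -0.997 -2.922
endloop
endfacet

endsolid


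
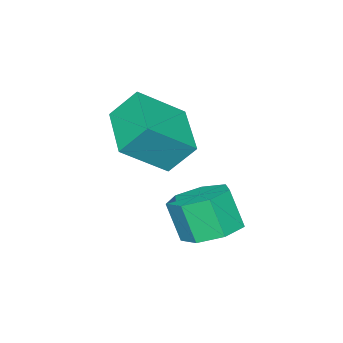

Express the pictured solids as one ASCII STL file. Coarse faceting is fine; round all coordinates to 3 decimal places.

solid 
facet normal -0.619 -0.757 0.211
outer loop
vertex -2.758 -2.611 -1.015
vertex -3.116 -2.112 -0.276
vertex -3.713 -2.062 -1.847
endloop
endfacet
facet normal 0.372 -0.520 -0.769
outer loop
vertex -2.784 -0.928 -2.164
vertex -2.758 -2.611 -1.015
vertex -3.713 -2.062 -1.847
endloop
endfacet
facet normal -0.619 -0.757 0.211
outer loop
vertex -3.713 -2.062 -1.847
vertex -3.116 -2.112 -0.276
vertex -4.07 -1.564 -1.108
endloop
endfacet
facet normal -0.692 0.398 -0.602
outer loop
vertex -4.07 -1.564 -1.108
vertex -2.784 -0.928 -2.164
vertex -3.713 -2.062 -1.847
endloop
endfacet
facet normal 0.691 -0.398 0.603
outer loop
vertex -2.758 -2.611 -1.015
vertex -2.187 -0.978 -0.593
vertex -3.116 -2.112 -0.276
endloop
endfacet
facet normal 0.372 -0.519 -0.769
outer loop
vertex -1.83 -1.476 -1.332
vertex -2.758 -2.611 -1.015
vertex -2.784 -0.928 -2.164
endloop
endfacet
facet normal 0.692 -0.398 0.602
outer loop
vertex -1.83 -1.476 -1.332
vertex -2.187 -0.978 -0.593
vertex -2.758 -2.611 -1.015
endloop
endfacet
facet normal -0.372 0.520 0.769
outer loop
vertex -3.116 -2.112 -0.276
vertex -2.187 -0.978 -0.593
vertex -4.07 -1.564 -1.108
endloop
endfacet
facet normal -0.692 0.397 -0.603
outer loop
vertex -3.142 -0.429 -1.425
vertex -2.784 -0.928 -2.164
vertex -4.07 -1.564 -1.108
endloop
endfacet
facet normal -0.372 0.519 0.770
outer loop
vertex -4.07 -1.564 -1.108
vertex -2.187 -0.978 -0.593
vertex -3.142 -0.429 -1.425
endloop
endfacet
facet normal 0.619 0.757 -0.211
outer loop
vertex -3.142 -0.429 -1.425
vertex -1.83 -1.476 -1.332
vertex -2.784 -0.928 -2.164
endloop
endfacet
facet normal 0.619 0.757 -0.211
outer loop
vertex -2.187 -0.978 -0.593
vertex -1.83 -1.476 -1.332
vertex -3.142 -0.429 -1.425
endloop
endfacet
facet normal 0.010 0.413 -0.911
outer loop
vertex -2.274 -0.132 -3.756
vertex -2.835 0.296 -3.568
vertex -2.12 0.427 -3.501
endloop
endfacet
facet normal 0.970 -0.225 -0.092
outer loop
vertex -2.274 -0.132 -3.756
vertex -2.12 0.427 -3.501
vertex -2.284 -0.564 -2.799
endloop
endfacet
facet normal 0.970 -0.226 -0.092
outer loop
vertex -2.284 -0.564 -2.799
vertex -2.12 0.427 -3.501
vertex -2.13 -0.005 -2.545
endloop
endfacet
facet normal -0.010 -0.411 0.911
outer loop
vertex -2.284 -0.564 -2.799
vertex -2.13 -0.005 -2.545
vertex -2.845 -0.136 -2.612
endloop
endfacet
facet normal 0.010 0.412 -0.911
outer loop
vertex -2.12 0.427 -3.501
vertex -2.835 0.296 -3.568
vertex -2.504 0.888 -3.297
endloop
endfacet
facet normal 0.795 0.549 0.256
outer loop
vertex -2.12 0.427 -3.501
vertex -2.504 0.888 -3.297
vertex -2.13 -0.005 -2.545
endloop
endfacet
facet normal 0.795 0.550 0.257
outer loop
vertex -2.13 -0.005 -2.545
vertex -2.504 0.888 -3.297
vertex -2.514 0.455 -2.341
endloop
endfacet
facet normal -0.010 -0.412 0.911
outer loop
vertex -2.13 -0.005 -2.545
vertex -2.514 0.455 -2.341
vertex -2.845 -0.136 -2.612
endloop
endfacet
facet normal 0.010 0.412 -0.911
outer loop
vertex -2.504 0.888 -3.297
vertex -2.835 0.296 -3.568
vertex -3.137 0.903 -3.297
endloop
endfacet
facet normal 0.022 0.911 0.413
outer loop
vertex -2.504 0.888 -3.297
vertex -3.137 0.903 -3.297
vertex -2.514 0.455 -2.341
endloop
endfacet
facet normal 0.022 0.911 0.413
outer loop
vertex -2.514 0.455 -2.341
vertex -3.137 0.903 -3.297
vertex -3.148 0.47 -2.341
endloop
endfacet
facet normal -0.010 -0.412 0.911
outer loop
vertex -2.514 0.455 -2.341
vertex -3.148 0.47 -2.341
vertex -2.845 -0.136 -2.612
endloop
endfacet
facet normal 0.010 0.412 -0.911
outer loop
vertex -3.137 0.903 -3.297
vertex -2.835 0.296 -3.568
vertex -3.543 0.461 -3.501
endloop
endfacet
facet normal -0.768 0.587 0.257
outer loop
vertex -3.137 0.903 -3.297
vertex -3.543 0.461 -3.501
vertex -3.148 0.47 -2.341
endloop
endfacet
facet normal -0.769 0.586 0.257
outer loop
vertex -3.148 0.47 -2.341
vertex -3.543 0.461 -3.501
vertex -3.553 0.028 -2.545
endloop
endfacet
facet normal -0.009 -0.412 0.911
outer loop
vertex -3.148 0.47 -2.341
vertex -3.553 0.028 -2.545
vertex -2.845 -0.136 -2.612
endloop
endfacet
facet normal 0.010 0.413 -0.911
outer loop
vertex -3.543 0.461 -3.501
vertex -2.835 0.296 -3.568
vertex -3.415 -0.105 -3.756
endloop
endfacet
facet normal -0.979 -0.180 -0.092
outer loop
vertex -3.543 0.461 -3.501
vertex -3.415 -0.105 -3.756
vertex -3.553 0.028 -2.545
endloop
endfacet
facet normal -0.979 -0.181 -0.092
outer loop
vertex -3.553 0.028 -2.545
vertex -3.415 -0.105 -3.756
vertex -3.425 -0.537 -2.799
endloop
endfacet
facet normal -0.009 -0.412 0.911
outer loop
vertex -3.553 0.028 -2.545
vertex -3.425 -0.537 -2.799
vertex -2.845 -0.136 -2.612
endloop
endfacet
facet normal 0.010 0.412 -0.911
outer loop
vertex -3.415 -0.105 -3.756
vertex -2.835 0.296 -3.568
vertex -2.851 -0.369 -3.869
endloop
endfacet
facet normal -0.454 -0.810 -0.371
outer loop
vertex -3.415 -0.105 -3.756
vertex -2.851 -0.369 -3.869
vertex -3.425 -0.537 -2.799
endloop
endfacet
facet normal -0.454 -0.810 -0.371
outer loop
vertex -3.425 -0.537 -2.799
vertex -2.851 -0.369 -3.869
vertex -2.861 -0.801 -2.913
endloop
endfacet
facet normal -0.009 -0.412 0.911
outer loop
vertex -3.425 -0.537 -2.799
vertex -2.861 -0.801 -2.913
vertex -2.845 -0.136 -2.612
endloop
endfacet
facet normal 0.009 0.412 -0.911
outer loop
vertex -2.851 -0.369 -3.869
vertex -2.835 0.296 -3.568
vertex -2.274 -0.132 -3.756
endloop
endfacet
facet normal 0.414 -0.831 -0.371
outer loop
vertex -2.851 -0.369 -3.869
vertex -2.274 -0.132 -3.756
vertex -2.861 -0.801 -2.913
endloop
endfacet
facet normal 0.415 -0.831 -0.371
outer loop
vertex -2.861 -0.801 -2.913
vertex -2.274 -0.132 -3.756
vertex -2.284 -0.564 -2.799
endloop
endfacet
facet normal -0.011 -0.412 0.911
outer loop
vertex -2.861 -0.801 -2.913
vertex -2.284 -0.564 -2.799
vertex -2.845 -0.136 -2.612
endloop
endfacet

endsolid


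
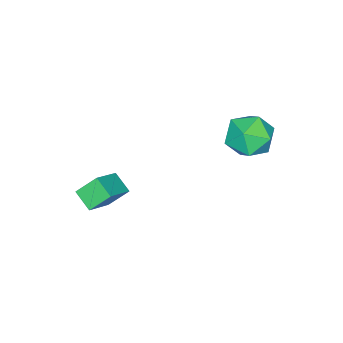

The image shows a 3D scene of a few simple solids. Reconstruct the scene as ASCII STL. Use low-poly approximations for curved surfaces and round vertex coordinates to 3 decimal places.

solid 
facet normal -0.844 -0.035 -0.535
outer loop
vertex 2.403 -3.344 -0.006
vertex 2.687 -2.492 -0.51
vertex 2.946 -4.006 -0.818
endloop
endfacet
facet normal -0.276 -0.827 0.490
outer loop
vertex 4.313 -3.948 0.05
vertex 2.403 -3.344 -0.006
vertex 2.946 -4.006 -0.818
endloop
endfacet
facet normal -0.844 -0.035 -0.535
outer loop
vertex 2.946 -4.006 -0.818
vertex 2.687 -2.492 -0.51
vertex 3.23 -3.153 -1.322
endloop
endfacet
facet normal 0.461 -0.560 -0.688
outer loop
vertex 3.23 -3.153 -1.322
vertex 4.313 -3.948 0.05
vertex 2.946 -4.006 -0.818
endloop
endfacet
facet normal -0.461 0.561 0.688
outer loop
vertex 2.403 -3.344 -0.006
vertex 4.054 -2.434 0.358
vertex 2.687 -2.492 -0.51
endloop
endfacet
facet normal -0.276 -0.827 0.489
outer loop
vertex 3.77 -3.287 0.862
vertex 2.403 -3.344 -0.006
vertex 4.313 -3.948 0.05
endloop
endfacet
facet normal -0.461 0.560 0.689
outer loop
vertex 3.77 -3.287 0.862
vertex 4.054 -2.434 0.358
vertex 2.403 -3.344 -0.006
endloop
endfacet
facet normal 0.276 0.827 -0.489
outer loop
vertex 2.687 -2.492 -0.51
vertex 4.054 -2.434 0.358
vertex 3.23 -3.153 -1.322
endloop
endfacet
facet normal 0.460 -0.561 -0.688
outer loop
vertex 4.597 -3.096 -0.454
vertex 4.313 -3.948 0.05
vertex 3.23 -3.153 -1.322
endloop
endfacet
facet normal 0.276 0.827 -0.489
outer loop
vertex 3.23 -3.153 -1.322
vertex 4.054 -2.434 0.358
vertex 4.597 -3.096 -0.454
endloop
endfacet
facet normal 0.844 0.035 0.535
outer loop
vertex 4.597 -3.096 -0.454
vertex 3.77 -3.287 0.862
vertex 4.313 -3.948 0.05
endloop
endfacet
facet normal 0.844 0.035 0.535
outer loop
vertex 4.054 -2.434 0.358
vertex 3.77 -3.287 0.862
vertex 4.597 -3.096 -0.454
endloop
endfacet
facet normal -0.464 0.684 0.563
outer loop
vertex 0.401 2.562 3.719
vertex -0.596 2.151 3.397
vertex -0.088 1.741 4.313
endloop
endfacet
facet normal 0.170 0.509 0.844
outer loop
vertex 0.401 2.562 3.719
vertex -0.088 1.741 4.313
vertex 1.019 1.707 4.111
endloop
endfacet
facet normal 0.672 0.649 0.356
outer loop
vertex 0.401 2.562 3.719
vertex 1.019 1.707 4.111
vertex 1.194 2.097 3.07
endloop
endfacet
facet normal 0.350 0.910 -0.224
outer loop
vertex 0.401 2.562 3.719
vertex 1.194 2.097 3.07
vertex 0.196 2.372 2.629
endloop
endfacet
facet normal -0.353 0.931 -0.096
outer loop
vertex 0.401 2.562 3.719
vertex 0.196 2.372 2.629
vertex -0.596 2.151 3.397
endloop
endfacet
facet normal 0.170 -0.194 0.966
outer loop
vertex 1.019 1.707 4.111
vertex -0.088 1.741 4.313
vertex 0.404 0.768 4.031
endloop
endfacet
facet normal -0.854 0.088 0.513
outer loop
vertex -0.088 1.741 4.313
vertex -0.596 2.151 3.397
vertex -0.594 1.043 3.59
endloop
endfacet
facet normal -0.674 0.489 -0.554
outer loop
vertex -0.596 2.151 3.397
vertex 0.196 2.372 2.629
vertex -0.419 1.433 2.549
endloop
endfacet
facet normal 0.462 0.454 -0.762
outer loop
vertex 0.196 2.372 2.629
vertex 1.194 2.097 3.07
vertex 0.688 1.399 2.347
endloop
endfacet
facet normal 0.984 0.033 0.178
outer loop
vertex 1.194 2.097 3.07
vertex 1.019 1.707 4.111
vertex 1.196 0.989 3.263
endloop
endfacet
facet normal -0.350 -0.910 0.224
outer loop
vertex 0.199 0.578 2.941
vertex 0.404 0.768 4.031
vertex -0.594 1.043 3.59
endloop
endfacet
facet normal -0.672 -0.649 -0.356
outer loop
vertex 0.199 0.578 2.941
vertex -0.594 1.043 3.59
vertex -0.419 1.433 2.549
endloop
endfacet
facet normal -0.170 -0.509 -0.844
outer loop
vertex 0.199 0.578 2.941
vertex -0.419 1.433 2.549
vertex 0.688 1.399 2.347
endloop
endfacet
facet normal 0.464 -0.684 -0.563
outer loop
vertex 0.199 0.578 2.941
vertex 0.688 1.399 2.347
vertex 1.196 0.989 3.263
endloop
endfacet
facet normal 0.353 -0.931 0.096
outer loop
vertex 0.199 0.578 2.941
vertex 1.196 0.989 3.263
vertex 0.404 0.768 4.031
endloop
endfacet
facet normal -0.462 -0.454 0.762
outer loop
vertex -0.594 1.043 3.59
vertex 0.404 0.768 4.031
vertex -0.088 1.741 4.313
endloop
endfacet
facet normal -0.984 -0.033 -0.178
outer loop
vertex -0.419 1.433 2.549
vertex -0.594 1.043 3.59
vertex -0.596 2.151 3.397
endloop
endfacet
facet normal -0.170 0.194 -0.966
outer loop
vertex 0.688 1.399 2.347
vertex -0.419 1.433 2.549
vertex 0.196 2.372 2.629
endloop
endfacet
facet normal 0.854 -0.088 -0.513
outer loop
vertex 1.196 0.989 3.263
vertex 0.688 1.399 2.347
vertex 1.194 2.097 3.07
endloop
endfacet
facet normal 0.674 -0.489 0.554
outer loop
vertex 0.404 0.768 4.031
vertex 1.196 0.989 3.263
vertex 1.019 1.707 4.111
endloop
endfacet

endsolid


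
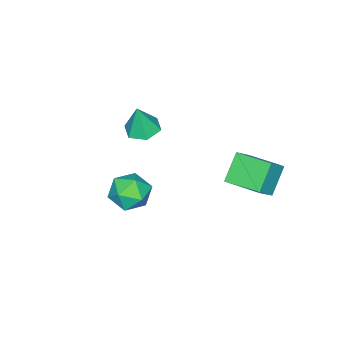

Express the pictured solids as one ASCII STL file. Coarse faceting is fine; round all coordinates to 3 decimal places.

solid 
facet normal -0.209 0.039 -0.977
outer loop
vertex -0.937 -2.26 -1.414
vertex -1.57 -3.014 -1.309
vertex -1.888 -2.083 -1.204
endloop
endfacet
facet normal 0.254 0.873 0.417
outer loop
vertex -0.937 -2.26 -1.414
vertex -1.888 -2.083 -1.204
vertex -1.19 -3.086 0.469
endloop
endfacet
facet normal -0.209 0.039 -0.977
outer loop
vertex -1.888 -2.083 -1.204
vertex -1.57 -3.014 -1.309
vertex -2.521 -2.837 -1.099
endloop
endfacet
facet normal -0.580 0.568 0.583
outer loop
vertex -1.888 -2.083 -1.204
vertex -2.521 -2.837 -1.099
vertex -1.19 -3.086 0.469
endloop
endfacet
facet normal -0.208 0.040 -0.977
outer loop
vertex -2.521 -2.837 -1.099
vertex -1.57 -3.014 -1.309
vertex -2.202 -3.769 -1.205
endloop
endfacet
facet normal -0.746 -0.322 0.583
outer loop
vertex -2.521 -2.837 -1.099
vertex -2.202 -3.769 -1.205
vertex -1.19 -3.086 0.469
endloop
endfacet
facet normal -0.208 0.040 -0.977
outer loop
vertex -2.202 -3.769 -1.205
vertex -1.57 -3.014 -1.309
vertex -1.251 -3.946 -1.415
endloop
endfacet
facet normal -0.077 -0.906 0.416
outer loop
vertex -2.202 -3.769 -1.205
vertex -1.251 -3.946 -1.415
vertex -1.19 -3.086 0.469
endloop
endfacet
facet normal -0.208 0.040 -0.977
outer loop
vertex -1.251 -3.946 -1.415
vertex -1.57 -3.014 -1.309
vertex -0.619 -3.191 -1.519
endloop
endfacet
facet normal 0.759 -0.601 0.250
outer loop
vertex -1.251 -3.946 -1.415
vertex -0.619 -3.191 -1.519
vertex -1.19 -3.086 0.469
endloop
endfacet
facet normal -0.209 0.039 -0.977
outer loop
vertex -0.619 -3.191 -1.519
vertex -1.57 -3.014 -1.309
vertex -0.937 -2.26 -1.414
endloop
endfacet
facet normal 0.924 0.288 0.250
outer loop
vertex -0.619 -3.191 -1.519
vertex -0.937 -2.26 -1.414
vertex -1.19 -3.086 0.469
endloop
endfacet
facet normal -0.984 0.127 0.127
outer loop
vertex 1.699 -0.566 -2.439
vertex 1.808 -0.865 -1.295
vertex 1.912 0.272 -1.624
endloop
endfacet
facet normal -0.735 0.559 -0.383
outer loop
vertex 1.699 -0.566 -2.439
vertex 1.912 0.272 -1.624
vertex 2.478 0.301 -2.668
endloop
endfacet
facet normal -0.433 0.155 -0.888
outer loop
vertex 1.699 -0.566 -2.439
vertex 2.478 0.301 -2.668
vertex 2.725 -0.818 -2.984
endloop
endfacet
facet normal -0.496 -0.528 -0.689
outer loop
vertex 1.699 -0.566 -2.439
vertex 2.725 -0.818 -2.984
vertex 2.311 -1.538 -2.135
endloop
endfacet
facet normal -0.836 -0.546 -0.063
outer loop
vertex 1.699 -0.566 -2.439
vertex 2.311 -1.538 -2.135
vertex 1.808 -0.865 -1.295
endloop
endfacet
facet normal -0.226 0.969 -0.096
outer loop
vertex 2.478 0.301 -2.668
vertex 1.912 0.272 -1.624
vertex 3.069 0.538 -1.665
endloop
endfacet
facet normal -0.629 0.269 0.729
outer loop
vertex 1.912 0.272 -1.624
vertex 1.808 -0.865 -1.295
vertex 2.655 -0.182 -0.816
endloop
endfacet
facet normal -0.389 -0.818 0.423
outer loop
vertex 1.808 -0.865 -1.295
vertex 2.311 -1.538 -2.135
vertex 2.902 -1.301 -1.132
endloop
endfacet
facet normal 0.161 -0.790 -0.592
outer loop
vertex 2.311 -1.538 -2.135
vertex 2.725 -0.818 -2.984
vertex 3.468 -1.272 -2.176
endloop
endfacet
facet normal 0.262 0.315 -0.912
outer loop
vertex 2.725 -0.818 -2.984
vertex 2.478 0.301 -2.668
vertex 3.572 -0.135 -2.505
endloop
endfacet
facet normal 0.496 0.528 0.689
outer loop
vertex 3.681 -0.434 -1.361
vertex 3.069 0.538 -1.665
vertex 2.655 -0.182 -0.816
endloop
endfacet
facet normal 0.433 -0.155 0.888
outer loop
vertex 3.681 -0.434 -1.361
vertex 2.655 -0.182 -0.816
vertex 2.902 -1.301 -1.132
endloop
endfacet
facet normal 0.735 -0.559 0.383
outer loop
vertex 3.681 -0.434 -1.361
vertex 2.902 -1.301 -1.132
vertex 3.468 -1.272 -2.176
endloop
endfacet
facet normal 0.984 -0.127 -0.127
outer loop
vertex 3.681 -0.434 -1.361
vertex 3.468 -1.272 -2.176
vertex 3.572 -0.135 -2.505
endloop
endfacet
facet normal 0.836 0.546 0.063
outer loop
vertex 3.681 -0.434 -1.361
vertex 3.572 -0.135 -2.505
vertex 3.069 0.538 -1.665
endloop
endfacet
facet normal -0.161 0.790 0.592
outer loop
vertex 2.655 -0.182 -0.816
vertex 3.069 0.538 -1.665
vertex 1.912 0.272 -1.624
endloop
endfacet
facet normal -0.262 -0.315 0.912
outer loop
vertex 2.902 -1.301 -1.132
vertex 2.655 -0.182 -0.816
vertex 1.808 -0.865 -1.295
endloop
endfacet
facet normal 0.226 -0.969 0.096
outer loop
vertex 3.468 -1.272 -2.176
vertex 2.902 -1.301 -1.132
vertex 2.311 -1.538 -2.135
endloop
endfacet
facet normal 0.629 -0.269 -0.729
outer loop
vertex 3.572 -0.135 -2.505
vertex 3.468 -1.272 -2.176
vertex 2.725 -0.818 -2.984
endloop
endfacet
facet normal 0.389 0.818 -0.423
outer loop
vertex 3.069 0.538 -1.665
vertex 3.572 -0.135 -2.505
vertex 2.478 0.301 -2.668
endloop
endfacet
facet normal -0.681 -0.092 0.727
outer loop
vertex -3.508 1.435 -2.27
vertex -3.567 3.524 -2.06
vertex -4.591 1.505 -3.275
endloop
endfacet
facet normal 0.028 -0.995 -0.100
outer loop
vertex -3.333 1.676 -4.62
vertex -3.508 1.435 -2.27
vertex -4.591 1.505 -3.275
endloop
endfacet
facet normal -0.680 -0.093 0.727
outer loop
vertex -4.591 1.505 -3.275
vertex -3.567 3.524 -2.06
vertex -4.651 3.594 -3.065
endloop
endfacet
facet normal -0.733 0.047 -0.679
outer loop
vertex -4.651 3.594 -3.065
vertex -3.333 1.676 -4.62
vertex -4.591 1.505 -3.275
endloop
endfacet
facet normal 0.733 -0.048 0.679
outer loop
vertex -3.508 1.435 -2.27
vertex -2.309 3.695 -3.405
vertex -3.567 3.524 -2.06
endloop
endfacet
facet normal 0.028 -0.995 -0.100
outer loop
vertex -2.249 1.606 -3.615
vertex -3.508 1.435 -2.27
vertex -3.333 1.676 -4.62
endloop
endfacet
facet normal 0.732 -0.047 0.679
outer loop
vertex -2.249 1.606 -3.615
vertex -2.309 3.695 -3.405
vertex -3.508 1.435 -2.27
endloop
endfacet
facet normal -0.028 0.995 0.100
outer loop
vertex -3.567 3.524 -2.06
vertex -2.309 3.695 -3.405
vertex -4.651 3.594 -3.065
endloop
endfacet
facet normal -0.732 0.048 -0.679
outer loop
vertex -3.392 3.765 -4.41
vertex -3.333 1.676 -4.62
vertex -4.651 3.594 -3.065
endloop
endfacet
facet normal -0.028 0.995 0.100
outer loop
vertex -4.651 3.594 -3.065
vertex -2.309 3.695 -3.405
vertex -3.392 3.765 -4.41
endloop
endfacet
facet normal 0.680 0.092 -0.727
outer loop
vertex -3.392 3.765 -4.41
vertex -2.249 1.606 -3.615
vertex -3.333 1.676 -4.62
endloop
endfacet
facet normal 0.681 0.093 -0.727
outer loop
vertex -2.309 3.695 -3.405
vertex -2.249 1.606 -3.615
vertex -3.392 3.765 -4.41
endloop
endfacet

endsolid


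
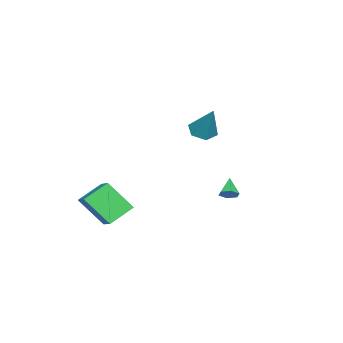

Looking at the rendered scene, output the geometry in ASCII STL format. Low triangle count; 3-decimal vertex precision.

solid 
facet normal -0.718 -0.529 -0.453
outer loop
vertex 2.084 -3.511 -1.589
vertex 2.049 -2.209 -3.054
vertex 3.149 -4.319 -2.333
endloop
endfacet
facet normal 0.018 -0.665 0.747
outer loop
vertex 4.111 -3.611 -1.726
vertex 2.084 -3.511 -1.589
vertex 3.149 -4.319 -2.333
endloop
endfacet
facet normal -0.718 -0.529 -0.453
outer loop
vertex 3.149 -4.319 -2.333
vertex 2.049 -2.209 -3.054
vertex 3.114 -3.018 -3.798
endloop
endfacet
facet normal 0.696 -0.529 -0.486
outer loop
vertex 3.114 -3.018 -3.798
vertex 4.111 -3.611 -1.726
vertex 3.149 -4.319 -2.333
endloop
endfacet
facet normal -0.696 0.529 0.486
outer loop
vertex 2.084 -3.511 -1.589
vertex 3.011 -1.501 -2.447
vertex 2.049 -2.209 -3.054
endloop
endfacet
facet normal 0.018 -0.664 0.747
outer loop
vertex 3.046 -2.802 -0.982
vertex 2.084 -3.511 -1.589
vertex 4.111 -3.611 -1.726
endloop
endfacet
facet normal -0.696 0.528 0.486
outer loop
vertex 3.046 -2.802 -0.982
vertex 3.011 -1.501 -2.447
vertex 2.084 -3.511 -1.589
endloop
endfacet
facet normal -0.017 0.664 -0.747
outer loop
vertex 2.049 -2.209 -3.054
vertex 3.011 -1.501 -2.447
vertex 3.114 -3.018 -3.798
endloop
endfacet
facet normal 0.696 -0.528 -0.486
outer loop
vertex 4.076 -2.309 -3.191
vertex 4.111 -3.611 -1.726
vertex 3.114 -3.018 -3.798
endloop
endfacet
facet normal -0.018 0.664 -0.747
outer loop
vertex 3.114 -3.018 -3.798
vertex 3.011 -1.501 -2.447
vertex 4.076 -2.309 -3.191
endloop
endfacet
facet normal 0.718 0.529 0.453
outer loop
vertex 4.076 -2.309 -3.191
vertex 3.046 -2.802 -0.982
vertex 4.111 -3.611 -1.726
endloop
endfacet
facet normal 0.718 0.529 0.453
outer loop
vertex 3.011 -1.501 -2.447
vertex 3.046 -2.802 -0.982
vertex 4.076 -2.309 -3.191
endloop
endfacet
facet normal 0.748 0.203 -0.632
outer loop
vertex 2.53 3.228 -0.815
vertex 2.252 3.032 -1.207
vertex 2.214 3.537 -1.09
endloop
endfacet
facet normal -0.036 0.644 0.764
outer loop
vertex 2.53 3.228 -0.815
vertex 2.214 3.537 -1.09
vertex 1.428 2.808 -0.513
endloop
endfacet
facet normal 0.749 0.203 -0.631
outer loop
vertex 2.214 3.537 -1.09
vertex 2.252 3.032 -1.207
vertex 1.936 3.34 -1.483
endloop
endfacet
facet normal -0.647 0.759 0.077
outer loop
vertex 2.214 3.537 -1.09
vertex 1.936 3.34 -1.483
vertex 1.428 2.808 -0.513
endloop
endfacet
facet normal 0.748 0.201 -0.632
outer loop
vertex 1.936 3.34 -1.483
vertex 2.252 3.032 -1.207
vertex 1.973 2.835 -1.6
endloop
endfacet
facet normal -0.894 0.038 -0.447
outer loop
vertex 1.936 3.34 -1.483
vertex 1.973 2.835 -1.6
vertex 1.428 2.808 -0.513
endloop
endfacet
facet normal 0.748 0.202 -0.632
outer loop
vertex 1.973 2.835 -1.6
vertex 2.252 3.032 -1.207
vertex 2.289 2.526 -1.325
endloop
endfacet
facet normal -0.531 -0.798 -0.286
outer loop
vertex 1.973 2.835 -1.6
vertex 2.289 2.526 -1.325
vertex 1.428 2.808 -0.513
endloop
endfacet
facet normal 0.749 0.202 -0.631
outer loop
vertex 2.289 2.526 -1.325
vertex 2.252 3.032 -1.207
vertex 2.567 2.723 -0.932
endloop
endfacet
facet normal 0.079 -0.913 0.401
outer loop
vertex 2.289 2.526 -1.325
vertex 2.567 2.723 -0.932
vertex 1.428 2.808 -0.513
endloop
endfacet
facet normal 0.749 0.201 -0.632
outer loop
vertex 2.567 2.723 -0.932
vertex 2.252 3.032 -1.207
vertex 2.53 3.228 -0.815
endloop
endfacet
facet normal 0.326 -0.191 0.926
outer loop
vertex 2.567 2.723 -0.932
vertex 2.53 3.228 -0.815
vertex 1.428 2.808 -0.513
endloop
endfacet
facet normal -0.369 -0.386 -0.846
outer loop
vertex -2.826 0.238 -0.088
vertex -3.412 -0.129 0.335
vertex -3.529 0.619 0.045
endloop
endfacet
facet normal 0.435 0.876 -0.209
outer loop
vertex -2.826 0.238 -0.088
vertex -3.529 0.619 0.045
vertex -2.648 0.669 2.085
endloop
endfacet
facet normal -0.369 -0.386 -0.846
outer loop
vertex -3.529 0.619 0.045
vertex -3.412 -0.129 0.335
vertex -4.115 0.252 0.468
endloop
endfacet
facet normal -0.435 0.885 0.166
outer loop
vertex -3.529 0.619 0.045
vertex -4.115 0.252 0.468
vertex -2.648 0.669 2.085
endloop
endfacet
facet normal -0.369 -0.385 -0.846
outer loop
vertex -4.115 0.252 0.468
vertex -3.412 -0.129 0.335
vertex -3.998 -0.495 0.757
endloop
endfacet
facet normal -0.751 0.133 0.647
outer loop
vertex -4.115 0.252 0.468
vertex -3.998 -0.495 0.757
vertex -2.648 0.669 2.085
endloop
endfacet
facet normal -0.369 -0.385 -0.846
outer loop
vertex -3.998 -0.495 0.757
vertex -3.412 -0.129 0.335
vertex -3.296 -0.876 0.624
endloop
endfacet
facet normal -0.198 -0.628 0.752
outer loop
vertex -3.998 -0.495 0.757
vertex -3.296 -0.876 0.624
vertex -2.648 0.669 2.085
endloop
endfacet
facet normal -0.370 -0.385 -0.846
outer loop
vertex -3.296 -0.876 0.624
vertex -3.412 -0.129 0.335
vertex -2.71 -0.51 0.201
endloop
endfacet
facet normal 0.671 -0.638 0.377
outer loop
vertex -3.296 -0.876 0.624
vertex -2.71 -0.51 0.201
vertex -2.648 0.669 2.085
endloop
endfacet
facet normal -0.370 -0.384 -0.846
outer loop
vertex -2.71 -0.51 0.201
vertex -3.412 -0.129 0.335
vertex -2.826 0.238 -0.088
endloop
endfacet
facet normal 0.988 0.113 -0.103
outer loop
vertex -2.71 -0.51 0.201
vertex -2.826 0.238 -0.088
vertex -2.648 0.669 2.085
endloop
endfacet

endsolid


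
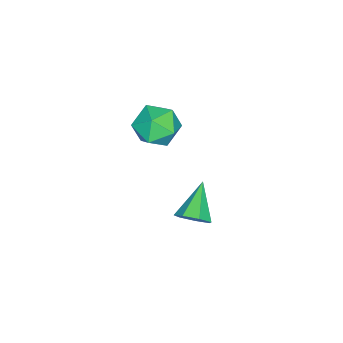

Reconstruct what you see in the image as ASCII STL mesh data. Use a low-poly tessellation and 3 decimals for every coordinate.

solid 
facet normal 0.203 0.588 0.783
outer loop
vertex -0.691 -0.357 2.787
vertex -1.561 -0.815 3.356
vertex -0.526 -1.276 3.434
endloop
endfacet
facet normal 0.797 0.437 0.417
outer loop
vertex -0.691 -0.357 2.787
vertex -0.526 -1.276 3.434
vertex -0.032 -1.203 2.414
endloop
endfacet
facet normal 0.706 0.662 -0.254
outer loop
vertex -0.691 -0.357 2.787
vertex -0.032 -1.203 2.414
vertex -0.761 -0.697 1.706
endloop
endfacet
facet normal 0.055 0.951 -0.303
outer loop
vertex -0.691 -0.357 2.787
vertex -0.761 -0.697 1.706
vertex -1.706 -0.457 2.288
endloop
endfacet
facet normal -0.256 0.906 0.338
outer loop
vertex -0.691 -0.357 2.787
vertex -1.706 -0.457 2.288
vertex -1.561 -0.815 3.356
endloop
endfacet
facet normal 0.873 -0.273 0.404
outer loop
vertex -0.032 -1.203 2.414
vertex -0.526 -1.276 3.434
vertex -0.494 -2.183 2.752
endloop
endfacet
facet normal -0.088 -0.029 0.996
outer loop
vertex -0.526 -1.276 3.434
vertex -1.561 -0.815 3.356
vertex -1.439 -1.943 3.334
endloop
endfacet
facet normal -0.829 0.486 0.276
outer loop
vertex -1.561 -0.815 3.356
vertex -1.706 -0.457 2.288
vertex -2.168 -1.437 2.626
endloop
endfacet
facet normal -0.326 0.561 -0.761
outer loop
vertex -1.706 -0.457 2.288
vertex -0.761 -0.697 1.706
vertex -1.674 -1.364 1.606
endloop
endfacet
facet normal 0.726 0.092 -0.682
outer loop
vertex -0.761 -0.697 1.706
vertex -0.032 -1.203 2.414
vertex -0.639 -1.825 1.684
endloop
endfacet
facet normal -0.055 -0.951 0.303
outer loop
vertex -1.509 -2.283 2.253
vertex -0.494 -2.183 2.752
vertex -1.439 -1.943 3.334
endloop
endfacet
facet normal -0.706 -0.662 0.254
outer loop
vertex -1.509 -2.283 2.253
vertex -1.439 -1.943 3.334
vertex -2.168 -1.437 2.626
endloop
endfacet
facet normal -0.797 -0.437 -0.417
outer loop
vertex -1.509 -2.283 2.253
vertex -2.168 -1.437 2.626
vertex -1.674 -1.364 1.606
endloop
endfacet
facet normal -0.203 -0.588 -0.783
outer loop
vertex -1.509 -2.283 2.253
vertex -1.674 -1.364 1.606
vertex -0.639 -1.825 1.684
endloop
endfacet
facet normal 0.256 -0.906 -0.338
outer loop
vertex -1.509 -2.283 2.253
vertex -0.639 -1.825 1.684
vertex -0.494 -2.183 2.752
endloop
endfacet
facet normal 0.326 -0.561 0.761
outer loop
vertex -1.439 -1.943 3.334
vertex -0.494 -2.183 2.752
vertex -0.526 -1.276 3.434
endloop
endfacet
facet normal -0.726 -0.092 0.682
outer loop
vertex -2.168 -1.437 2.626
vertex -1.439 -1.943 3.334
vertex -1.561 -0.815 3.356
endloop
endfacet
facet normal -0.873 0.273 -0.404
outer loop
vertex -1.674 -1.364 1.606
vertex -2.168 -1.437 2.626
vertex -1.706 -0.457 2.288
endloop
endfacet
facet normal 0.088 0.029 -0.996
outer loop
vertex -0.639 -1.825 1.684
vertex -1.674 -1.364 1.606
vertex -0.761 -0.697 1.706
endloop
endfacet
facet normal 0.829 -0.486 -0.276
outer loop
vertex -0.494 -2.183 2.752
vertex -0.639 -1.825 1.684
vertex -0.032 -1.203 2.414
endloop
endfacet
facet normal 0.813 0.116 -0.571
outer loop
vertex -0.209 0.999 -2.22
vertex -0.57 0.559 -2.824
vertex -0.596 1.378 -2.694
endloop
endfacet
facet normal -0.094 0.739 0.667
outer loop
vertex -0.209 0.999 -2.22
vertex -0.596 1.378 -2.694
vertex -2.09 0.341 -1.756
endloop
endfacet
facet normal 0.813 0.116 -0.571
outer loop
vertex -0.596 1.378 -2.694
vertex -0.57 0.559 -2.824
vertex -0.964 1.141 -3.266
endloop
endfacet
facet normal -0.562 0.827 0.019
outer loop
vertex -0.596 1.378 -2.694
vertex -0.964 1.141 -3.266
vertex -2.09 0.341 -1.756
endloop
endfacet
facet normal 0.813 0.117 -0.571
outer loop
vertex -0.964 1.141 -3.266
vertex -0.57 0.559 -2.824
vertex -1.035 0.465 -3.505
endloop
endfacet
facet normal -0.835 0.259 -0.485
outer loop
vertex -0.964 1.141 -3.266
vertex -1.035 0.465 -3.505
vertex -2.09 0.341 -1.756
endloop
endfacet
facet normal 0.813 0.116 -0.571
outer loop
vertex -1.035 0.465 -3.505
vertex -0.57 0.559 -2.824
vertex -0.756 -0.14 -3.231
endloop
endfacet
facet normal -0.706 -0.536 -0.464
outer loop
vertex -1.035 0.465 -3.505
vertex -0.756 -0.14 -3.231
vertex -2.09 0.341 -1.756
endloop
endfacet
facet normal 0.813 0.116 -0.571
outer loop
vertex -0.756 -0.14 -3.231
vertex -0.57 0.559 -2.824
vertex -0.337 -0.219 -2.651
endloop
endfacet
facet normal -0.273 -0.960 0.066
outer loop
vertex -0.756 -0.14 -3.231
vertex -0.337 -0.219 -2.651
vertex -2.09 0.341 -1.756
endloop
endfacet
facet normal 0.812 0.116 -0.571
outer loop
vertex -0.337 -0.219 -2.651
vertex -0.57 0.559 -2.824
vertex -0.093 0.288 -2.201
endloop
endfacet
facet normal 0.139 -0.694 0.706
outer loop
vertex -0.337 -0.219 -2.651
vertex -0.093 0.288 -2.201
vertex -2.09 0.341 -1.756
endloop
endfacet
facet normal 0.812 0.117 -0.571
outer loop
vertex -0.093 0.288 -2.201
vertex -0.57 0.559 -2.824
vertex -0.209 0.999 -2.22
endloop
endfacet
facet normal 0.219 0.062 0.974
outer loop
vertex -0.093 0.288 -2.201
vertex -0.209 0.999 -2.22
vertex -2.09 0.341 -1.756
endloop
endfacet

endsolid
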